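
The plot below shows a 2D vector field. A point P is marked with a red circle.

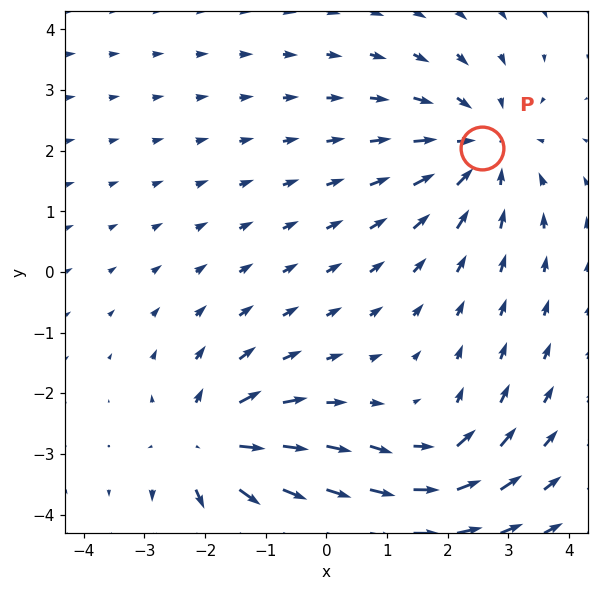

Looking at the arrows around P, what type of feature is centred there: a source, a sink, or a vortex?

At P (2.6, 2.1) the arrows converge inward. Divergence about -4, curl ≈0 — negative divergence with near-zero curl is a sink.

sink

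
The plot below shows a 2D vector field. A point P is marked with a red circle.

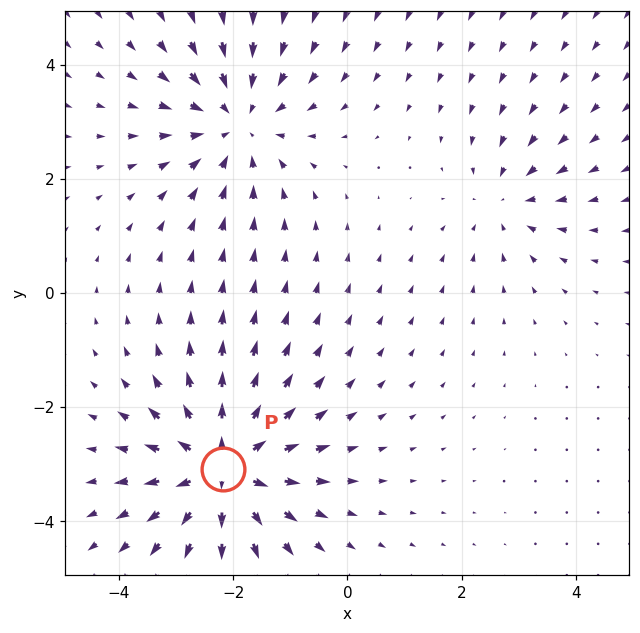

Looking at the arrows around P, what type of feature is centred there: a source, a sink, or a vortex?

At P (-2.2, -3.1) the arrows spread outward. Divergence about +6, curl ≈0 — positive divergence with near-zero curl is a source.

source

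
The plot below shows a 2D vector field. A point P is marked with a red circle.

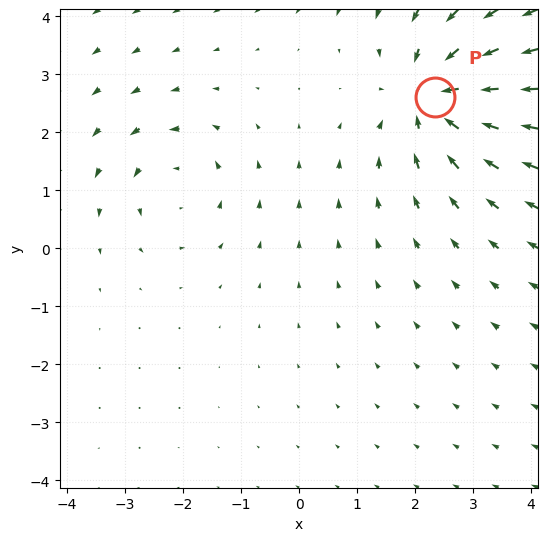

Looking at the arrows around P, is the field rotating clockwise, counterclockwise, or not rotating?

Near P at (2.3, 2.6) the arrows show no circulation. The curl there is ≈0.

not rotating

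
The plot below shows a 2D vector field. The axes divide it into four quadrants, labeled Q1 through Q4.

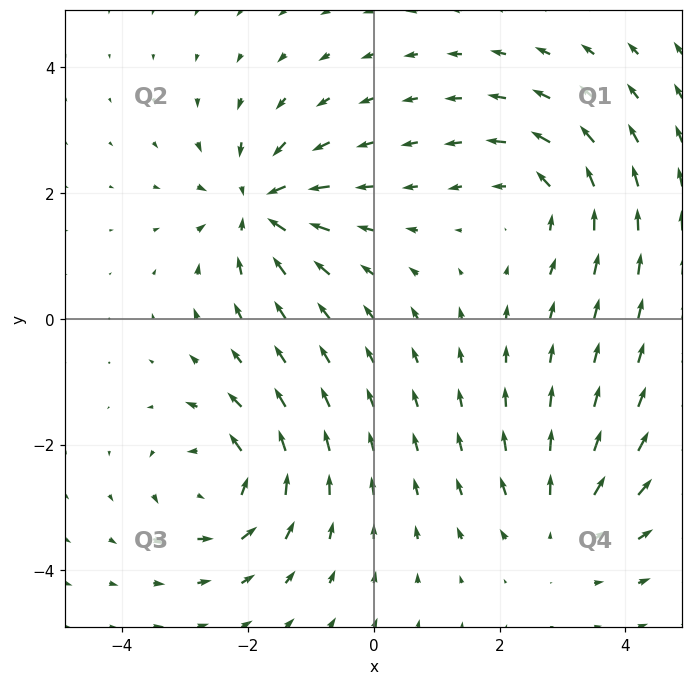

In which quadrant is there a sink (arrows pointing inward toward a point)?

The sink sits at approximately (-1.8, 1.8), which lies in quadrant Q2. The divergence there is about -7, negative as expected for a sink.

Q2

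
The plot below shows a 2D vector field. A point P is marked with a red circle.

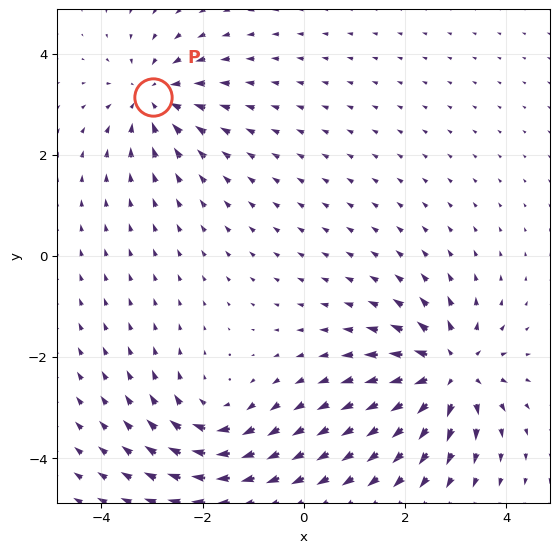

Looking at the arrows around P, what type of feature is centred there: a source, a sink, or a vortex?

sink

At P (-3.0, 3.1) the arrows converge inward. Divergence about -4, curl ≈0 — negative divergence with near-zero curl is a sink.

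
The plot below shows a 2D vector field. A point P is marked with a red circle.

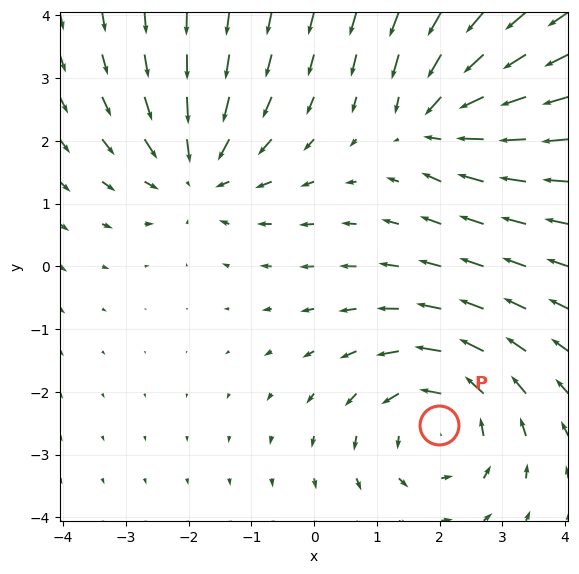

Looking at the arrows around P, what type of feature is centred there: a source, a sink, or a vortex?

vortex

At P (2.0, -2.5) the arrows circulate counterclockwise. Divergence ≈0, curl about +3 — near-zero divergence with nonzero curl is a vortex.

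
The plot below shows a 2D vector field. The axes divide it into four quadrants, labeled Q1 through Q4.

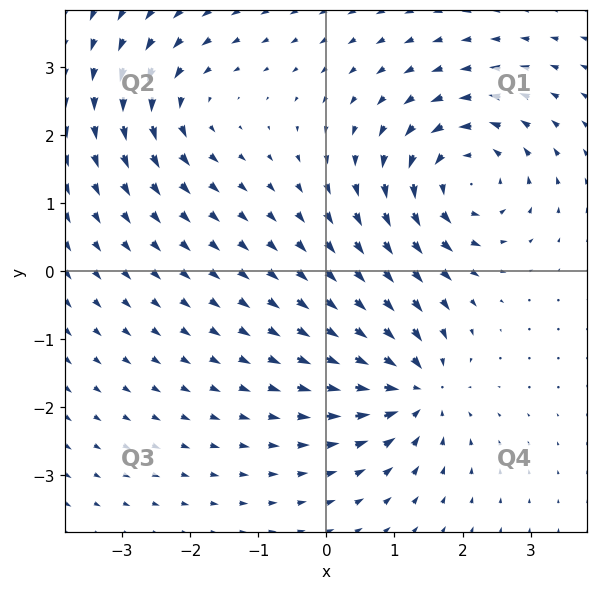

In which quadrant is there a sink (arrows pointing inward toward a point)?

Q4

The sink sits at approximately (1.3, -1.7), which lies in quadrant Q4. The divergence there is about -6, negative as expected for a sink.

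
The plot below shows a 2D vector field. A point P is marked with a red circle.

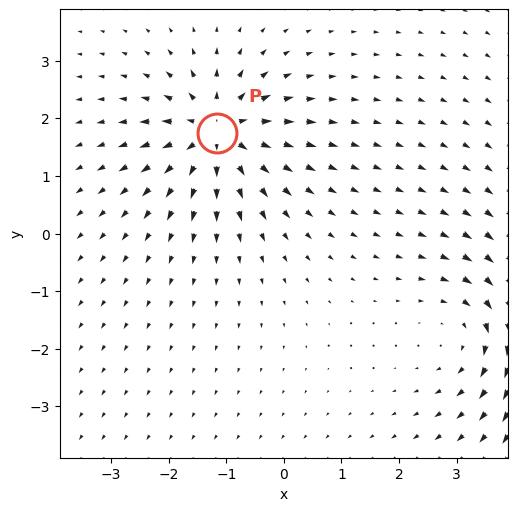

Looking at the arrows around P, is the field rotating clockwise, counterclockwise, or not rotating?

Near P at (-1.2, 1.8) the arrows show no circulation. The curl there is ≈0.

not rotating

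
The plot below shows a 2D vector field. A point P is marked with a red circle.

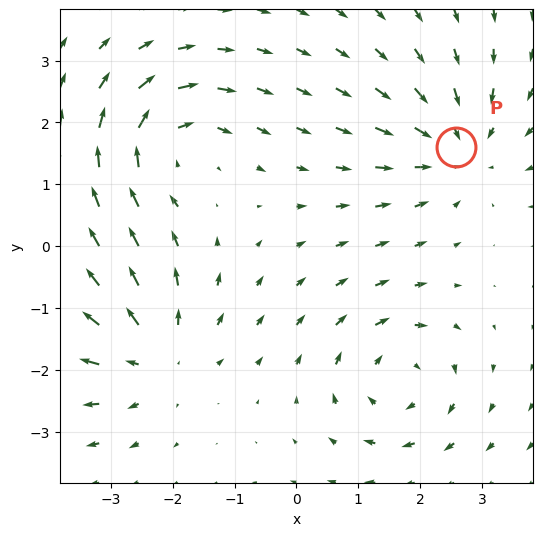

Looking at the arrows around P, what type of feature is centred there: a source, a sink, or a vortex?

At P (2.6, 1.6) the arrows converge inward. Divergence about -3, curl ≈0 — negative divergence with near-zero curl is a sink.

sink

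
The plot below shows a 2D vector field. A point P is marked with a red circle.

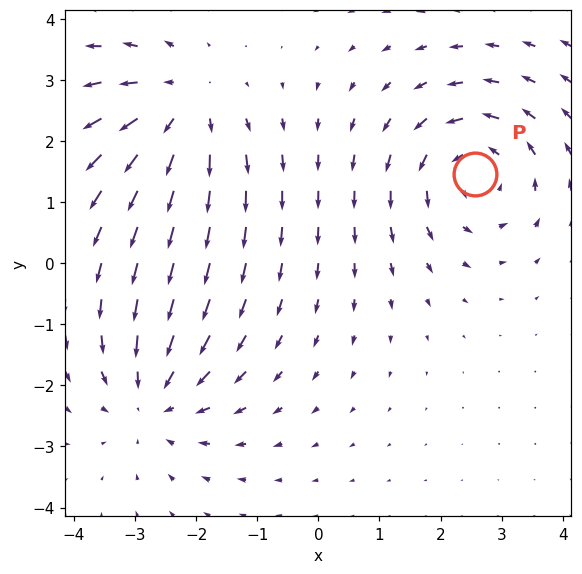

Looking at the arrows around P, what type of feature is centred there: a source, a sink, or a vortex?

At P (2.6, 1.5) the arrows circulate counterclockwise. Divergence ≈0, curl about +5 — near-zero divergence with nonzero curl is a vortex.

vortex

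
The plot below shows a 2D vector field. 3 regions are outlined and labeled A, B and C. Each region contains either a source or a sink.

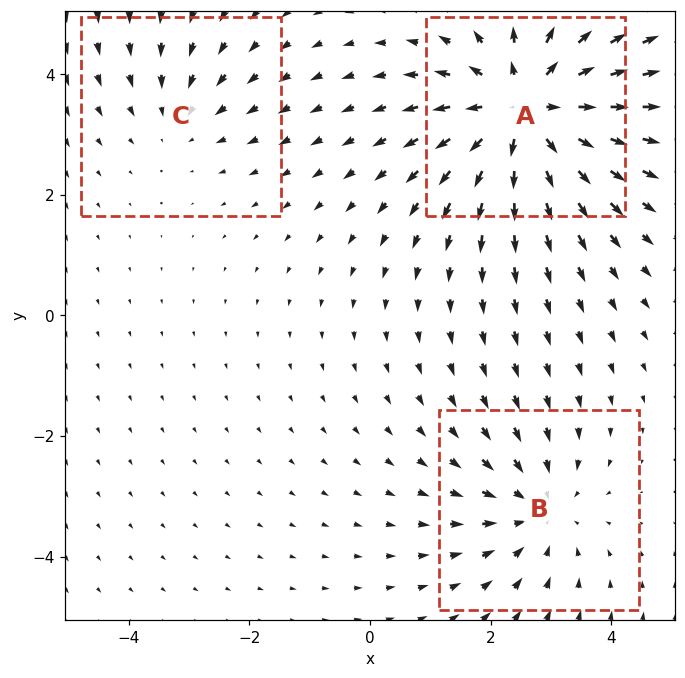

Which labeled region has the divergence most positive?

A

Divergence at each region's feature centre — A: about +5, B: about -3, C: about -2. Region A is most positive.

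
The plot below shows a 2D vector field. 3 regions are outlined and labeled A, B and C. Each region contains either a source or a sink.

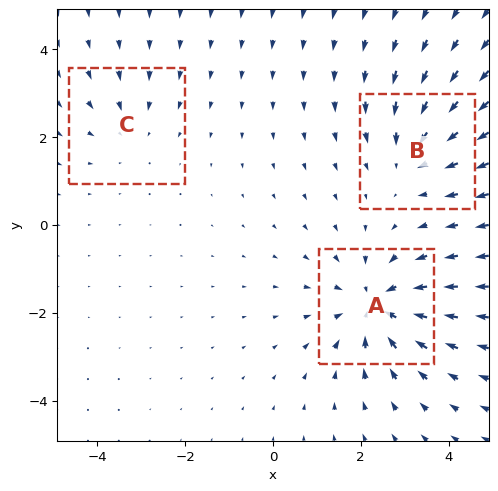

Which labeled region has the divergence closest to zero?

Divergence at each region's feature centre — A: about -4, B: about -3, C: about -2. Region C is closest to zero.

C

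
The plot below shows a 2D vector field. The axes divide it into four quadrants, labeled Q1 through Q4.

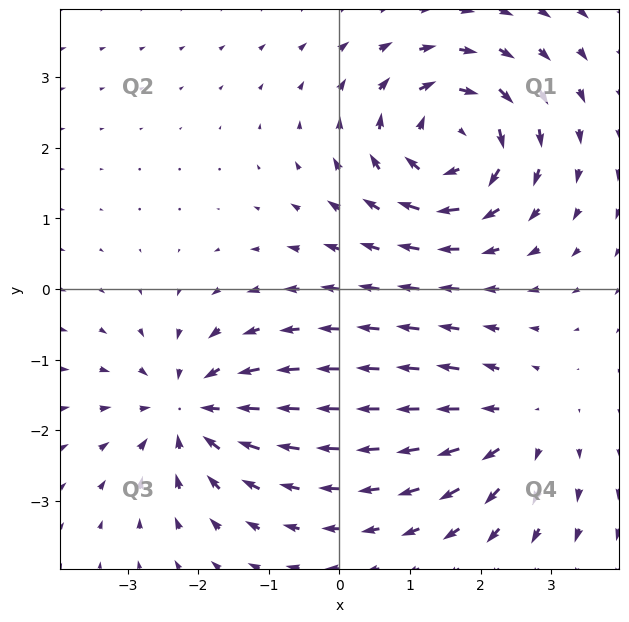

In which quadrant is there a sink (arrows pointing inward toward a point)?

The sink sits at approximately (-2.1, -1.7), which lies in quadrant Q3. The divergence there is about -5, negative as expected for a sink.

Q3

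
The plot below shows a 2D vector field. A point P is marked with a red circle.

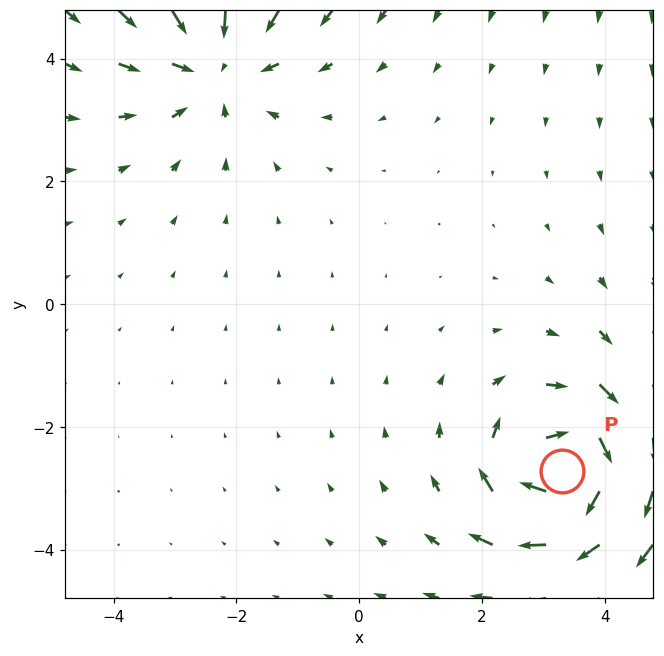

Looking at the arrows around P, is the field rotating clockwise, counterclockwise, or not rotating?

Near P at (3.3, -2.7) the arrows circulate clockwise. The curl (z-component) there is about -4; negative curl means clockwise rotation.

clockwise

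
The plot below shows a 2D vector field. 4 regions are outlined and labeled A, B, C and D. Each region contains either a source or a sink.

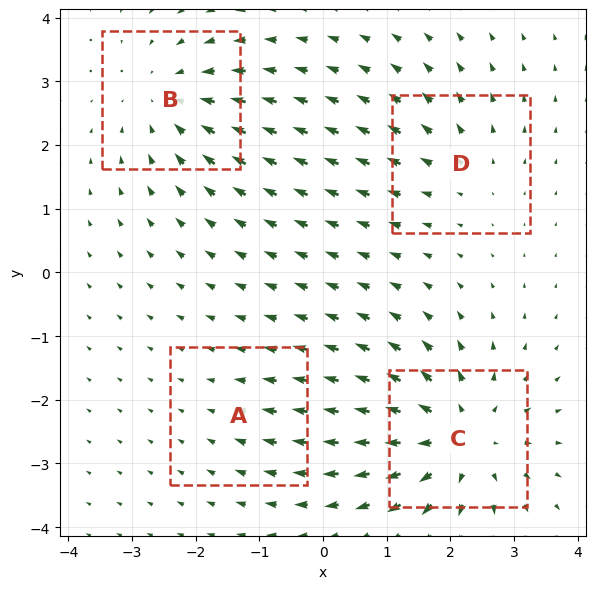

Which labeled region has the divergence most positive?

Divergence at each region's feature centre — A: about -2, B: about -4, C: about +6, D: about +3. Region C is most positive.

C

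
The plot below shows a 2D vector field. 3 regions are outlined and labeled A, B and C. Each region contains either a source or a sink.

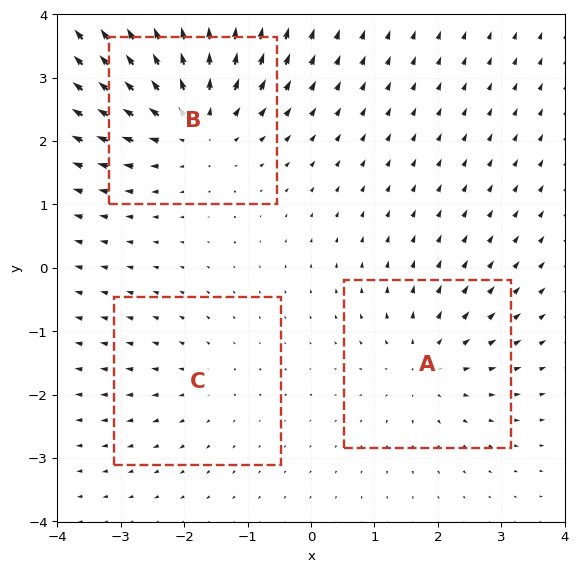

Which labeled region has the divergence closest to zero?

Divergence at each region's feature centre — A: about +3, B: about +5, C: about +2. Region C is closest to zero.

C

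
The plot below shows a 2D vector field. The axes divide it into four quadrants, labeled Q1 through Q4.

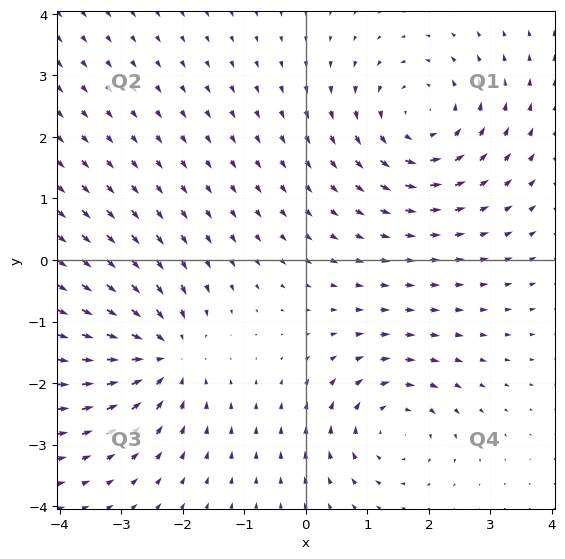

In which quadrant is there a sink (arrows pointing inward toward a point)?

Q3

The sink sits at approximately (-2.3, -1.5), which lies in quadrant Q3. The divergence there is about -4, negative as expected for a sink.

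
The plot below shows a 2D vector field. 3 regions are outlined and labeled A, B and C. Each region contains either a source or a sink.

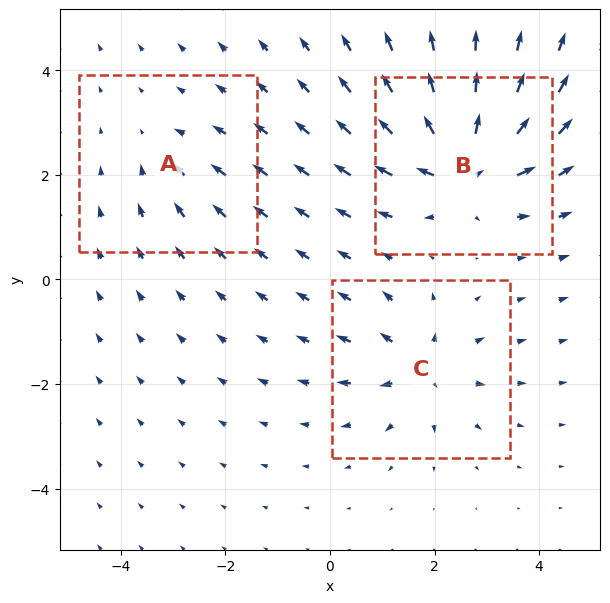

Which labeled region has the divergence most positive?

B

Divergence at each region's feature centre — A: about -2, B: about +6, C: about +4. Region B is most positive.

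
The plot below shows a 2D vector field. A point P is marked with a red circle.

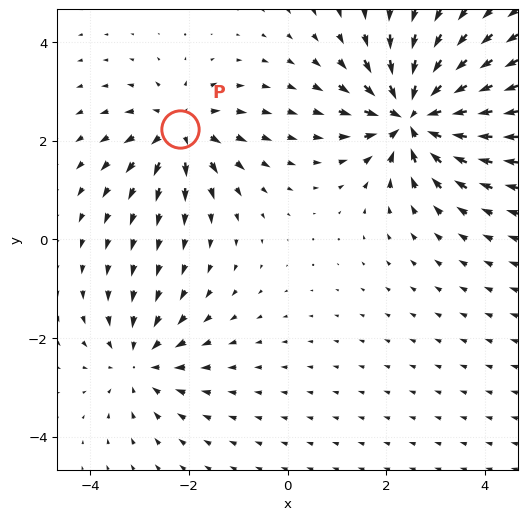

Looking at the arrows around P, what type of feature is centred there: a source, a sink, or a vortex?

source

At P (-2.2, 2.2) the arrows spread outward. Divergence about +4, curl ≈0 — positive divergence with near-zero curl is a source.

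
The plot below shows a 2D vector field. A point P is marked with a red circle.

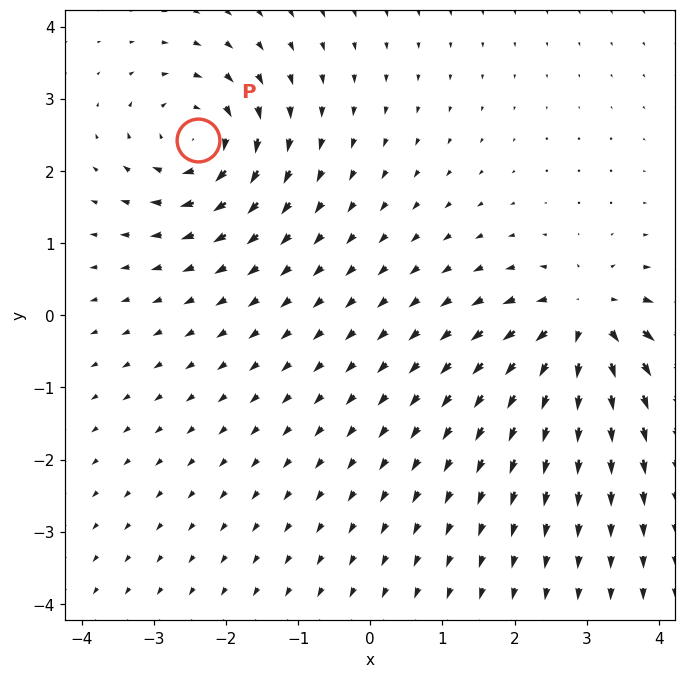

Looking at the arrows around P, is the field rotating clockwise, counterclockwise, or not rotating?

Near P at (-2.4, 2.4) the arrows circulate clockwise. The curl (z-component) there is about -4; negative curl means clockwise rotation.

clockwise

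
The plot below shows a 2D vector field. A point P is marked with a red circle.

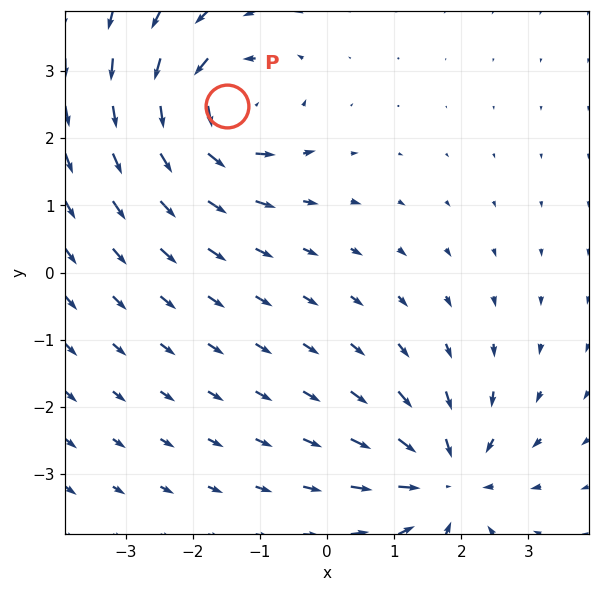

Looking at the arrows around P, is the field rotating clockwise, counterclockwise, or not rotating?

Near P at (-1.5, 2.5) the arrows circulate counterclockwise. The curl (z-component) there is about +6; positive curl means counterclockwise rotation.

counterclockwise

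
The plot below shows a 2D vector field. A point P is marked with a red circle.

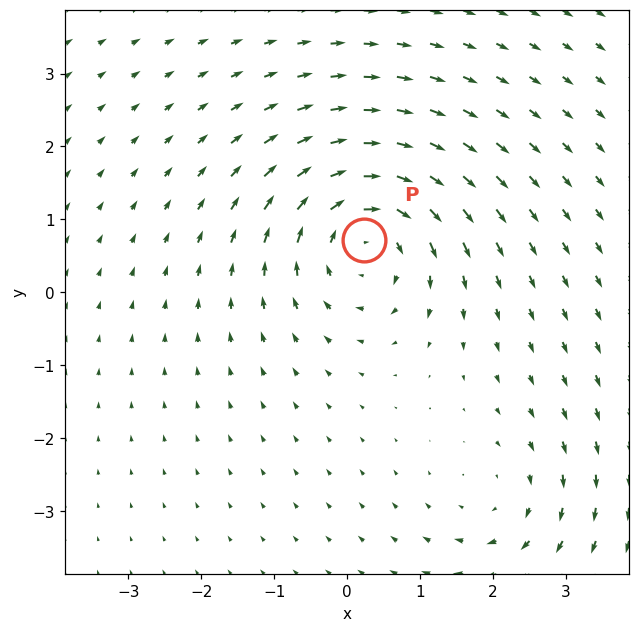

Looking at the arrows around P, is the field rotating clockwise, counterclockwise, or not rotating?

clockwise

Near P at (0.2, 0.7) the arrows circulate clockwise. The curl (z-component) there is about -5; negative curl means clockwise rotation.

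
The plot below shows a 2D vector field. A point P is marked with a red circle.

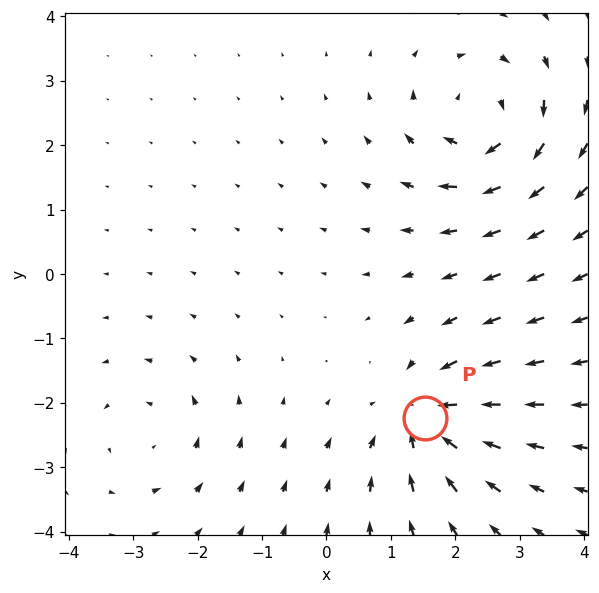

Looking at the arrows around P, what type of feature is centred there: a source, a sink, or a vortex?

At P (1.5, -2.2) the arrows converge inward. Divergence about -6, curl ≈0 — negative divergence with near-zero curl is a sink.

sink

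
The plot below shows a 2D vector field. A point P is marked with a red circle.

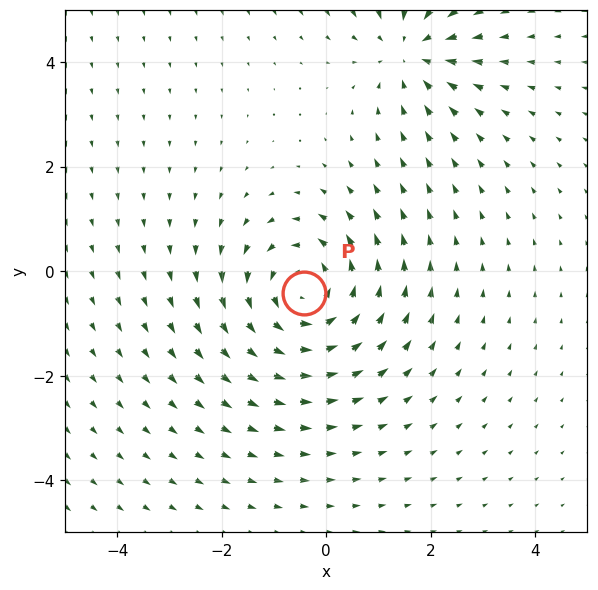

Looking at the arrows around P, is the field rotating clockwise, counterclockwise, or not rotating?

Near P at (-0.4, -0.4) the arrows circulate counterclockwise. The curl (z-component) there is about +4; positive curl means counterclockwise rotation.

counterclockwise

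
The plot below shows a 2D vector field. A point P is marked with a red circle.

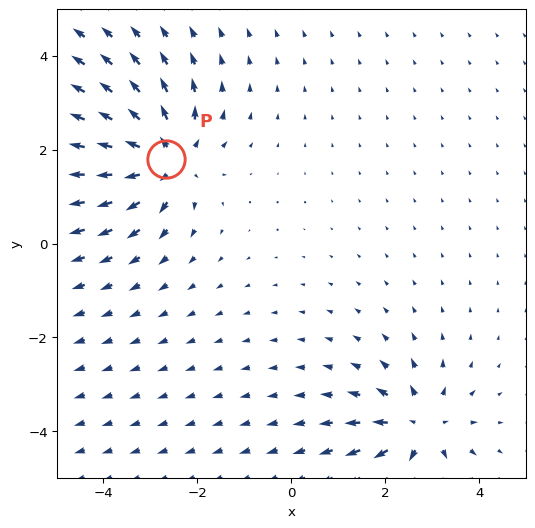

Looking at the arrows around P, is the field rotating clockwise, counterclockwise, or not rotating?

not rotating

Near P at (-2.7, 1.8) the arrows show no circulation. The curl there is ≈0.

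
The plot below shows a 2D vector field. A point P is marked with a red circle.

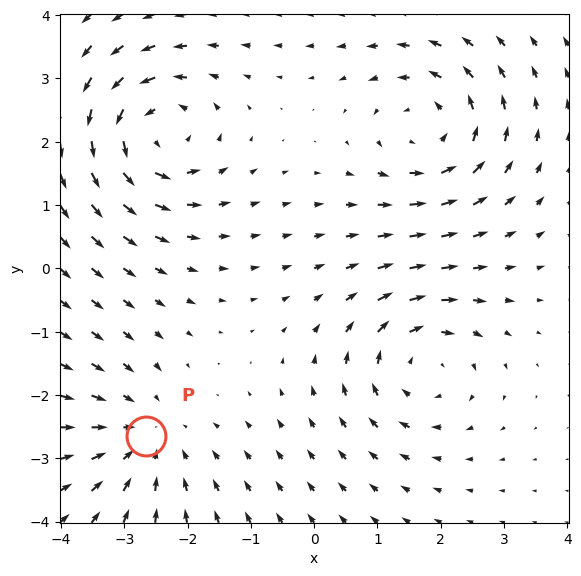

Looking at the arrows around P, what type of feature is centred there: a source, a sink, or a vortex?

At P (-2.7, -2.7) the arrows converge inward. Divergence about -4, curl ≈0 — negative divergence with near-zero curl is a sink.

sink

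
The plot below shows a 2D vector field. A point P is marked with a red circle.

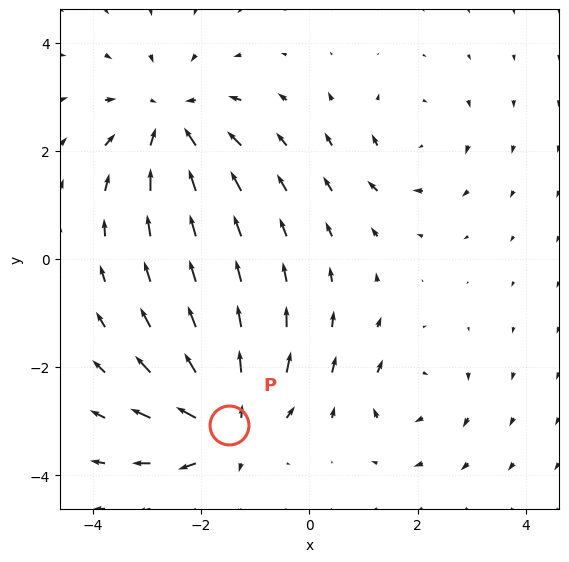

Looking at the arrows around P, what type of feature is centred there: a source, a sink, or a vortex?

source

At P (-1.5, -3.1) the arrows spread outward. Divergence about +6, curl ≈0 — positive divergence with near-zero curl is a source.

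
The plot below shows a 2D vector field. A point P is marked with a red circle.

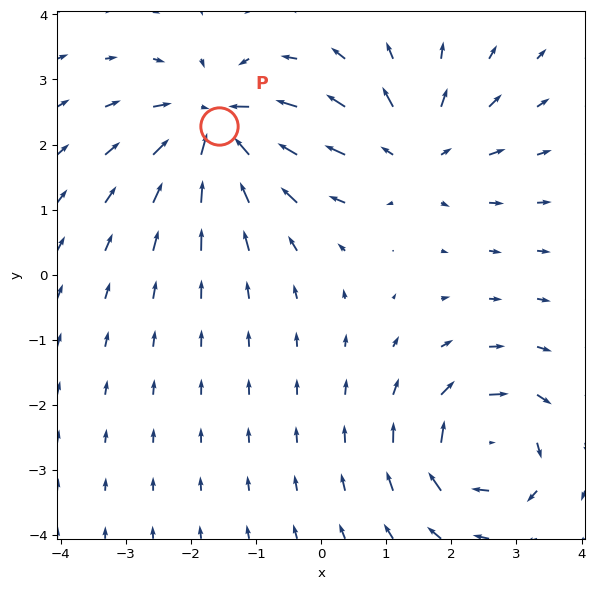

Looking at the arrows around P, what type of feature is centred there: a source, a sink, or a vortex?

sink

At P (-1.6, 2.3) the arrows converge inward. Divergence about -5, curl ≈0 — negative divergence with near-zero curl is a sink.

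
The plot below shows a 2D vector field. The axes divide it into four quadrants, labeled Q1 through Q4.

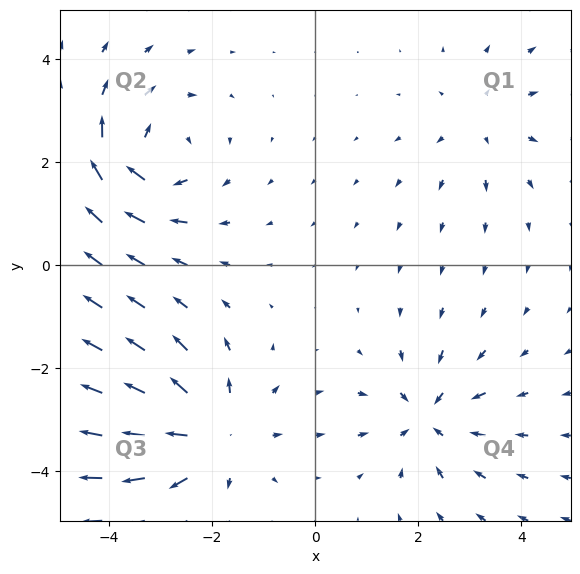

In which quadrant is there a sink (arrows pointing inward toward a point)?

Q4

The sink sits at approximately (2.2, -3.0), which lies in quadrant Q4. The divergence there is about -4, negative as expected for a sink.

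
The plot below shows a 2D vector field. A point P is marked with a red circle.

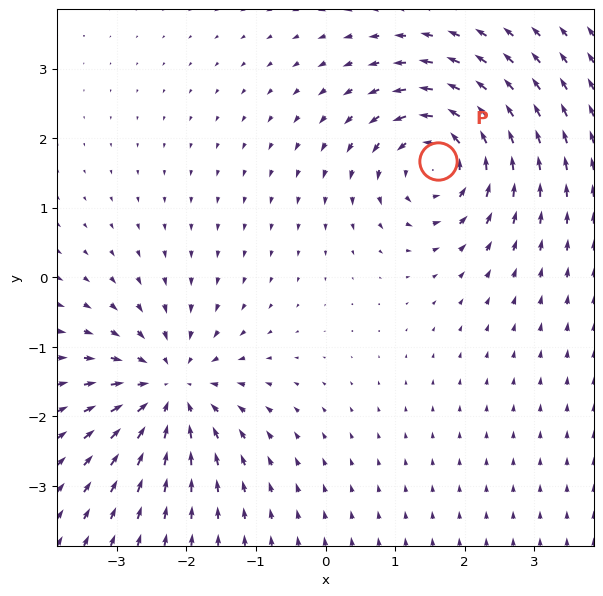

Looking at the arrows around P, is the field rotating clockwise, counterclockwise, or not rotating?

Near P at (1.6, 1.7) the arrows circulate counterclockwise. The curl (z-component) there is about +7; positive curl means counterclockwise rotation.

counterclockwise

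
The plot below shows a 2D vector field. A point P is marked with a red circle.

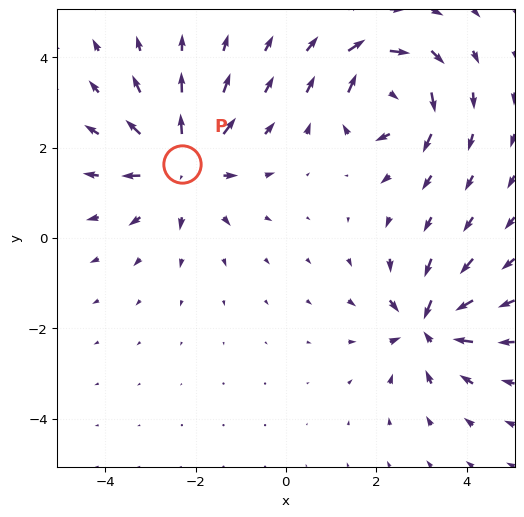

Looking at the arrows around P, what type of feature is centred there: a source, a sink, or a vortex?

source

At P (-2.3, 1.6) the arrows spread outward. Divergence about +5, curl ≈0 — positive divergence with near-zero curl is a source.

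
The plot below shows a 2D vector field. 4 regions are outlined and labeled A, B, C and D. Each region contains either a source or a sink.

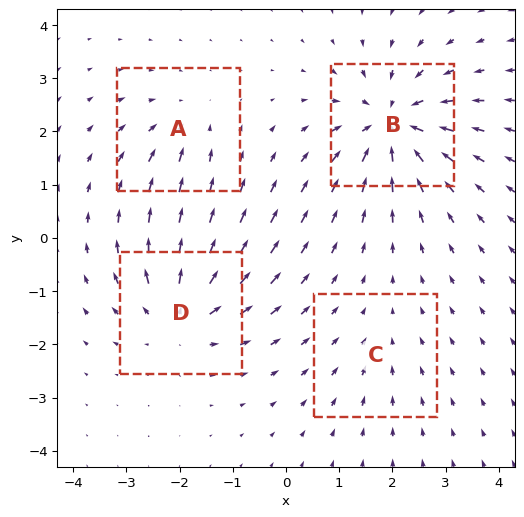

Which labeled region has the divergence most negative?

Divergence at each region's feature centre — A: about -3, B: about -7, C: about -2, D: about +6. Region B is most negative.

B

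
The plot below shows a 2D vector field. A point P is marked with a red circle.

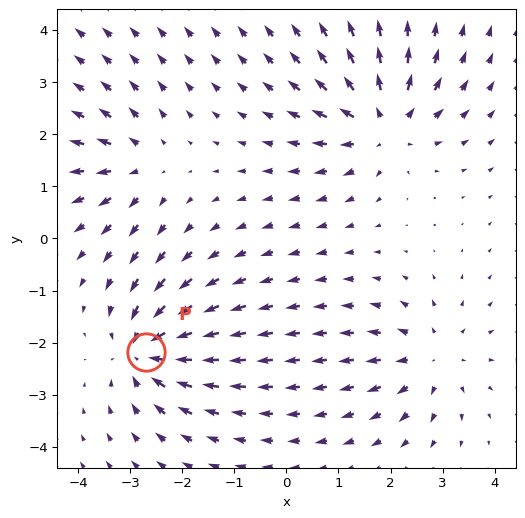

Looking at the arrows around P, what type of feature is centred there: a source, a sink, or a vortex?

At P (-2.7, -2.2) the arrows converge inward. Divergence about -7, curl ≈0 — negative divergence with near-zero curl is a sink.

sink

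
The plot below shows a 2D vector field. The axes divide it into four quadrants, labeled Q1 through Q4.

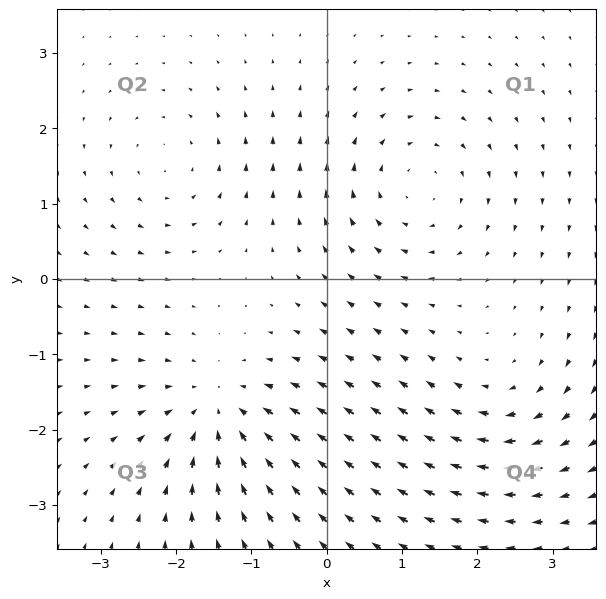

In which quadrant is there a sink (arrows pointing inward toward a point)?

The sink sits at approximately (-1.4, -1.8), which lies in quadrant Q3. The divergence there is about -5, negative as expected for a sink.

Q3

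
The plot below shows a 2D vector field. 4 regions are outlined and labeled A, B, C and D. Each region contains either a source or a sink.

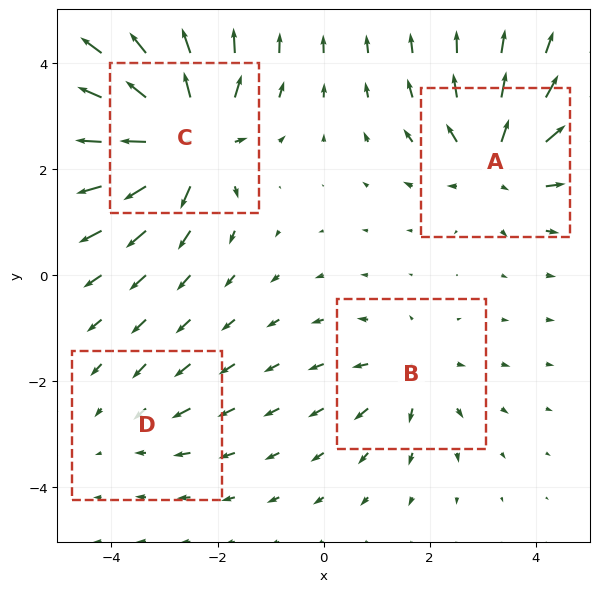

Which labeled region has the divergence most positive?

C

Divergence at each region's feature centre — A: about +6, B: about +4, C: about +9, D: about -2. Region C is most positive.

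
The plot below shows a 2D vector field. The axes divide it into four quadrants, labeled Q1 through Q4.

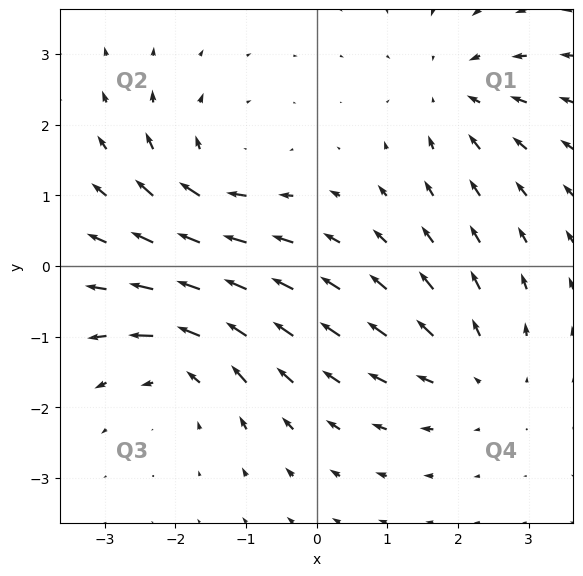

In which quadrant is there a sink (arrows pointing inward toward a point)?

Q1

The sink sits at approximately (2.0, 2.5), which lies in quadrant Q1. The divergence there is about -4, negative as expected for a sink.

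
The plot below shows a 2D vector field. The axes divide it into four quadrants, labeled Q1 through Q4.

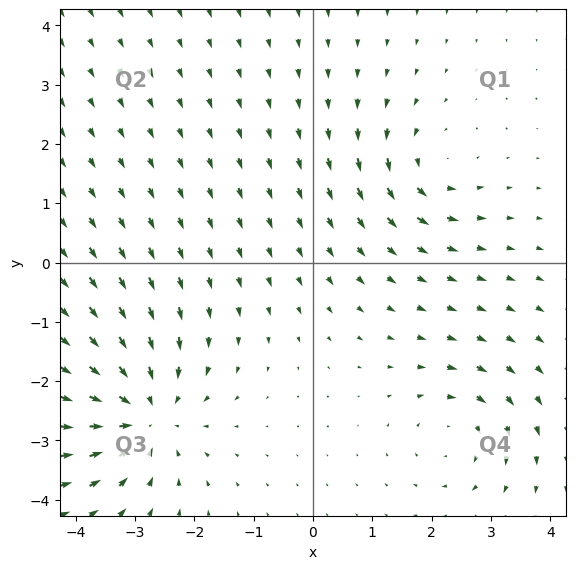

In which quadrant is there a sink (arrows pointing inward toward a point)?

The sink sits at approximately (-2.9, -2.6), which lies in quadrant Q3. The divergence there is about -4, negative as expected for a sink.

Q3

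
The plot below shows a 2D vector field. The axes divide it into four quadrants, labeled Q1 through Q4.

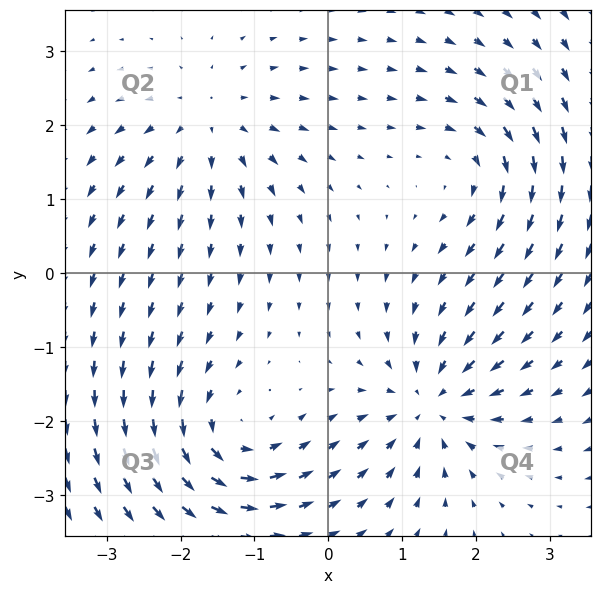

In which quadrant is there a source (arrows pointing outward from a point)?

Q2

The source sits at approximately (-1.6, 2.0), which lies in quadrant Q2. The divergence there is about +4, positive as expected for a source.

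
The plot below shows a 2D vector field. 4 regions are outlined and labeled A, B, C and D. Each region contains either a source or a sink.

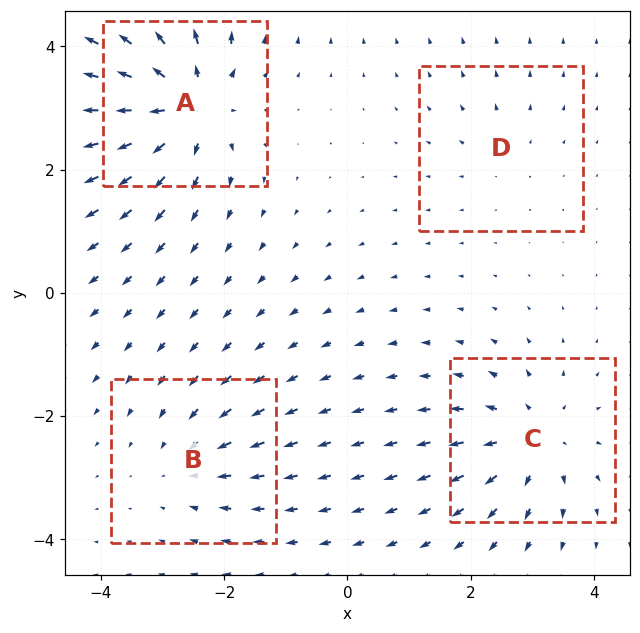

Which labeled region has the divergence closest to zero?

D

Divergence at each region's feature centre — A: about +8, B: about -3, C: about +5, D: about +2. Region D is closest to zero.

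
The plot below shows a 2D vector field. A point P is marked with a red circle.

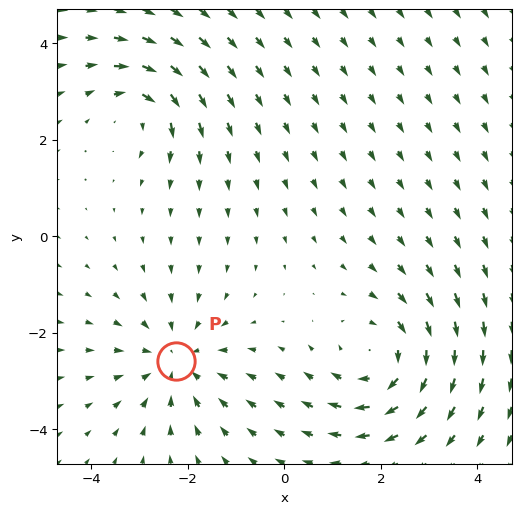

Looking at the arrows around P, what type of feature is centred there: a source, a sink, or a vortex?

At P (-2.2, -2.6) the arrows converge inward. Divergence about -4, curl ≈0 — negative divergence with near-zero curl is a sink.

sink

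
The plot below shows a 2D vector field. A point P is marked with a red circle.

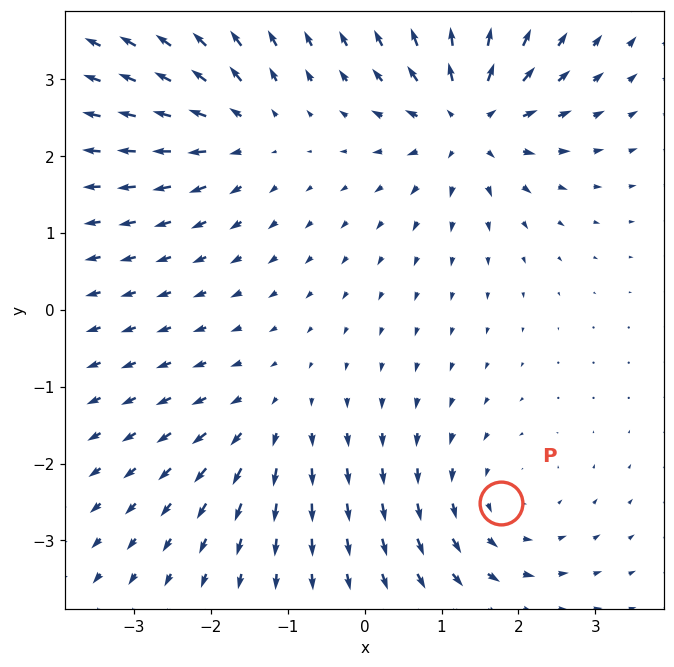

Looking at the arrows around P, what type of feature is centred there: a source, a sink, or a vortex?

At P (1.8, -2.5) the arrows circulate counterclockwise. Divergence ≈0, curl about +3 — near-zero divergence with nonzero curl is a vortex.

vortex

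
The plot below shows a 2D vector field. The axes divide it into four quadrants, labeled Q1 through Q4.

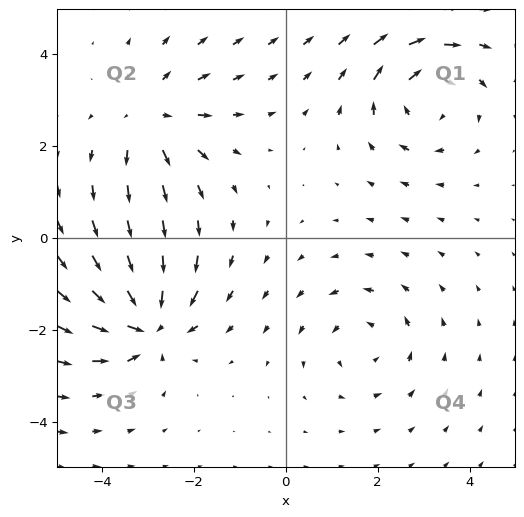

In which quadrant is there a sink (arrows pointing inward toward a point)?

The sink sits at approximately (-3.0, -1.9), which lies in quadrant Q3. The divergence there is about -6, negative as expected for a sink.

Q3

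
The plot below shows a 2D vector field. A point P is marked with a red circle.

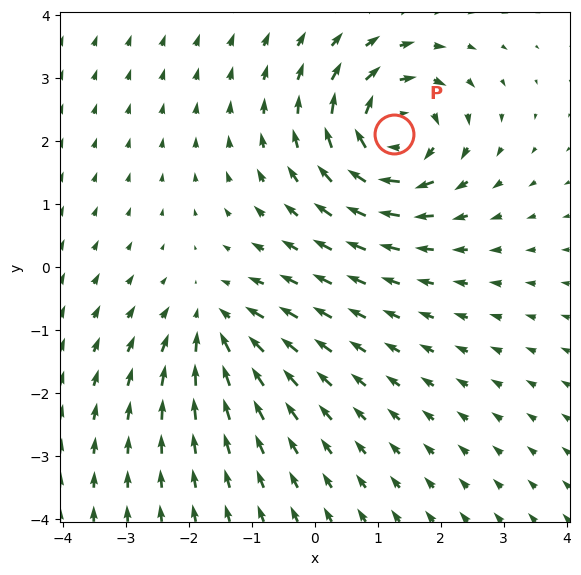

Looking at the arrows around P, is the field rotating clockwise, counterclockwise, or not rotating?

Near P at (1.3, 2.1) the arrows circulate clockwise. The curl (z-component) there is about -5; negative curl means clockwise rotation.

clockwise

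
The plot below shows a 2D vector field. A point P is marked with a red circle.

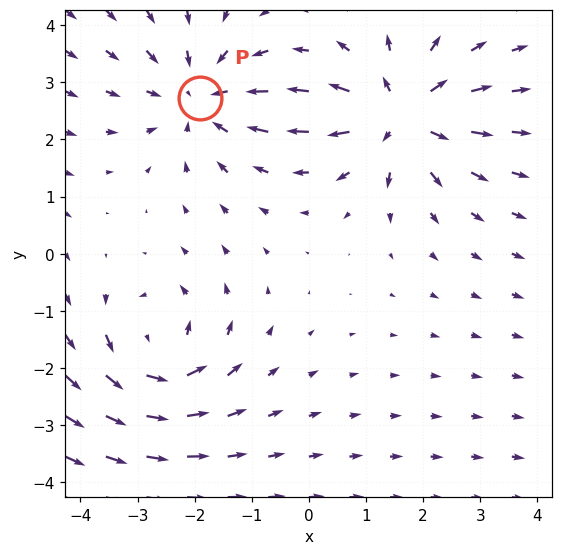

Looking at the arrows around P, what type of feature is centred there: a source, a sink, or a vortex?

sink

At P (-1.9, 2.7) the arrows converge inward. Divergence about -3, curl ≈0 — negative divergence with near-zero curl is a sink.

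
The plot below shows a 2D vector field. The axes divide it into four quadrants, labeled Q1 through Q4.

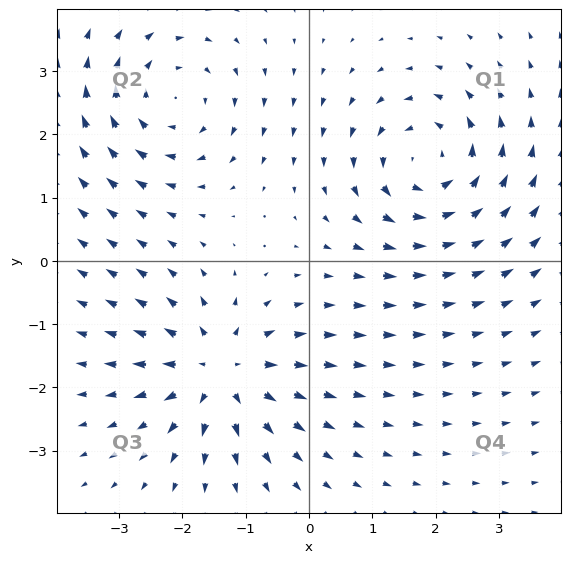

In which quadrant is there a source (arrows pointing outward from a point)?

The source sits at approximately (-1.4, -1.7), which lies in quadrant Q3. The divergence there is about +5, positive as expected for a source.

Q3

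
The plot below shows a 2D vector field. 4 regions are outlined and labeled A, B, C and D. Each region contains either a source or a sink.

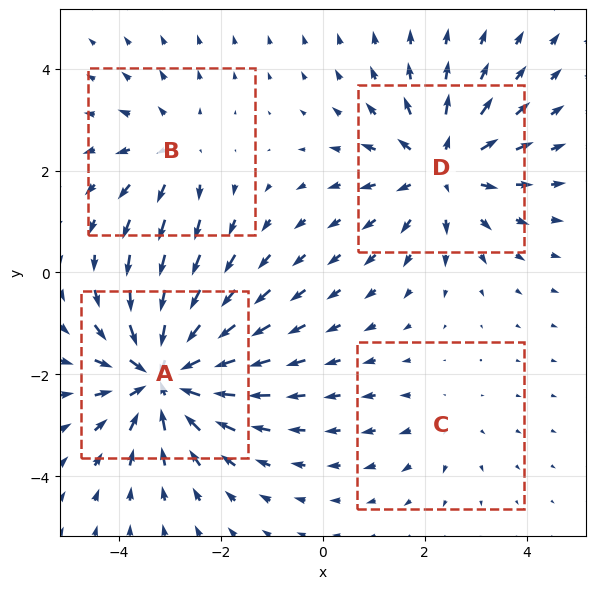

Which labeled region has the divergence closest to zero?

C

Divergence at each region's feature centre — A: about -7, B: about +3, C: about +2, D: about +5. Region C is closest to zero.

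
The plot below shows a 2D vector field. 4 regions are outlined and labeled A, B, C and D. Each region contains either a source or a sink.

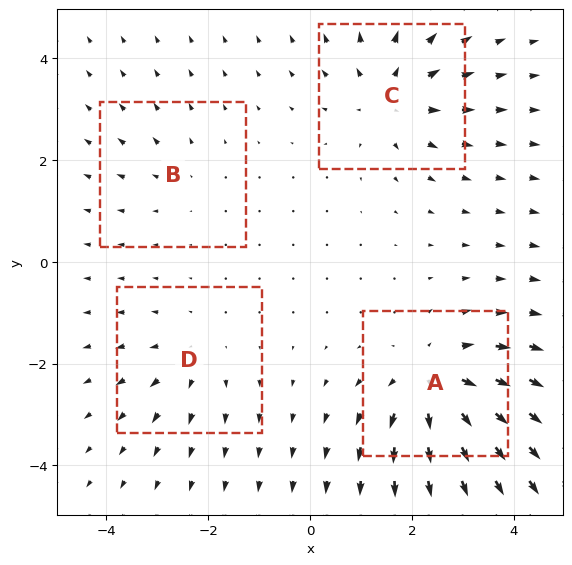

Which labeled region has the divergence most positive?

A

Divergence at each region's feature centre — A: about +7, B: about +2, C: about +5, D: about +3. Region A is most positive.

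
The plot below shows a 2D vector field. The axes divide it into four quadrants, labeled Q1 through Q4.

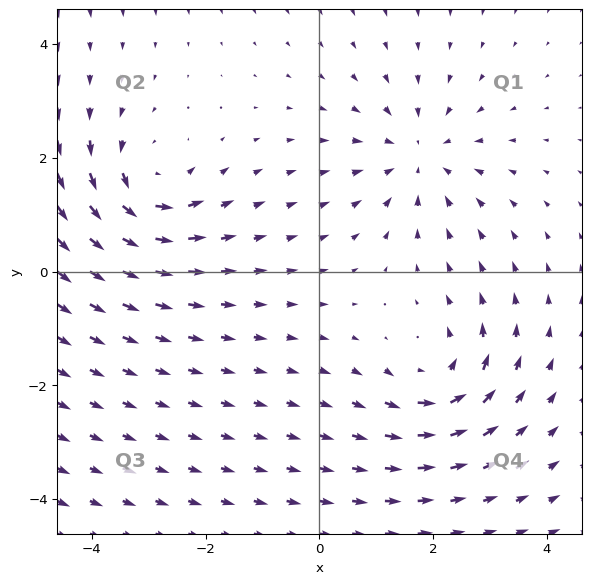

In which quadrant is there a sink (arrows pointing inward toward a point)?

Q1

The sink sits at approximately (1.7, 2.0), which lies in quadrant Q1. The divergence there is about -3, negative as expected for a sink.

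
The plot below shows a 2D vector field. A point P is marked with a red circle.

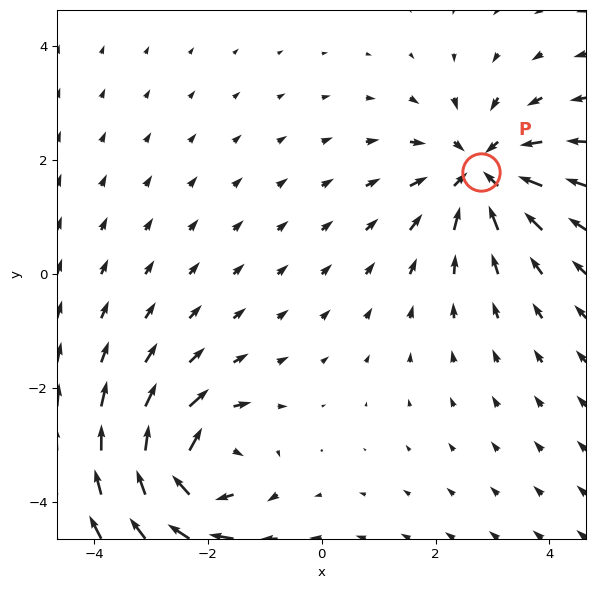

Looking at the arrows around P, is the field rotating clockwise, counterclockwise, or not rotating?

Near P at (2.8, 1.8) the arrows show no circulation. The curl there is ≈0.

not rotating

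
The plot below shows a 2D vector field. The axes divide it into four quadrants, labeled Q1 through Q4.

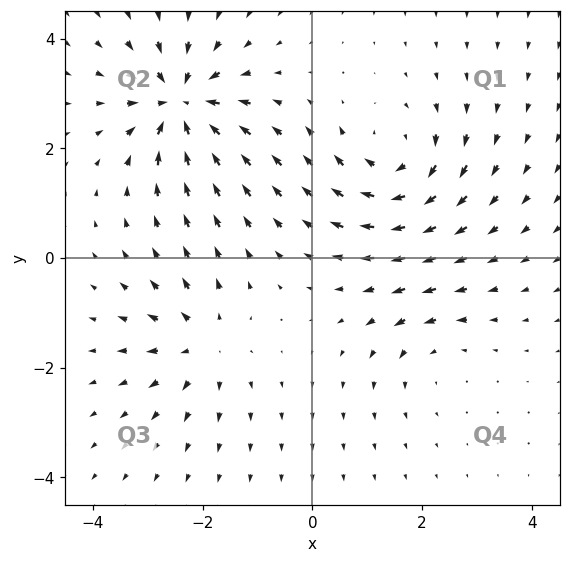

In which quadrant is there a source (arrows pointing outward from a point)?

Q3

The source sits at approximately (-2.0, -1.6), which lies in quadrant Q3. The divergence there is about +4, positive as expected for a source.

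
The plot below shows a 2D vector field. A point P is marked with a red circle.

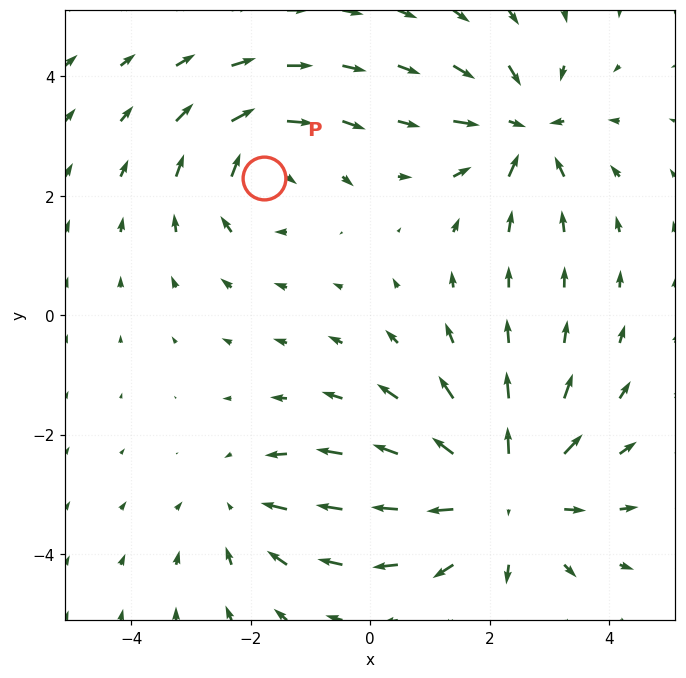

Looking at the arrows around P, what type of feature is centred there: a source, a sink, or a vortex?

At P (-1.8, 2.3) the arrows circulate clockwise. Divergence ≈0, curl about -4 — near-zero divergence with nonzero curl is a vortex.

vortex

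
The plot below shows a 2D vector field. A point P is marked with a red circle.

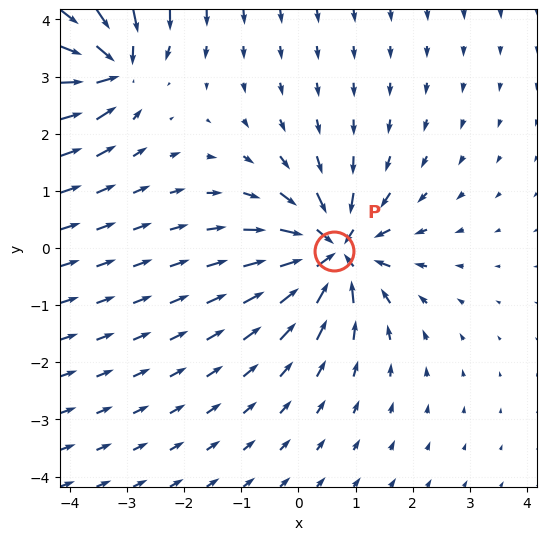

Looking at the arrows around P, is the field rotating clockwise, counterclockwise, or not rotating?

Near P at (0.6, -0.1) the arrows show no circulation. The curl there is ≈0.

not rotating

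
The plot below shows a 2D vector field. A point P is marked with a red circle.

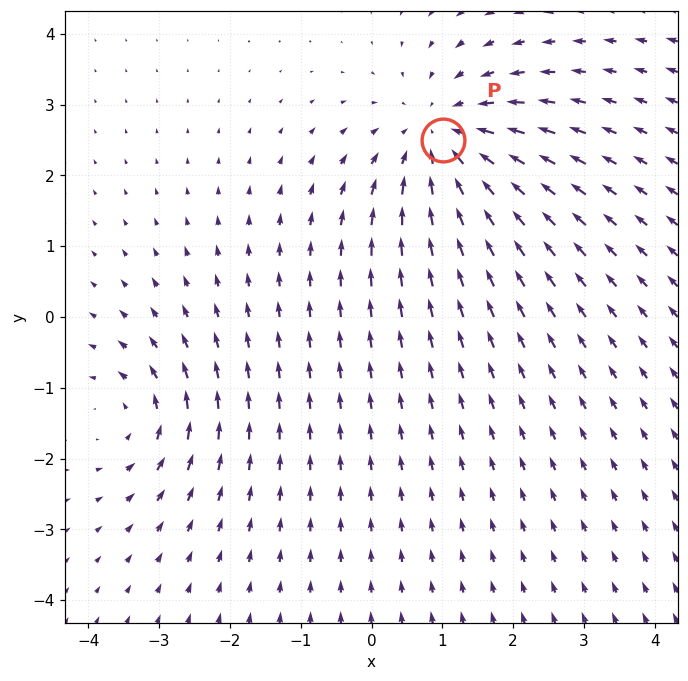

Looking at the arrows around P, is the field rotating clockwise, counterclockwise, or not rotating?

not rotating

Near P at (1.0, 2.5) the arrows show no circulation. The curl there is ≈0.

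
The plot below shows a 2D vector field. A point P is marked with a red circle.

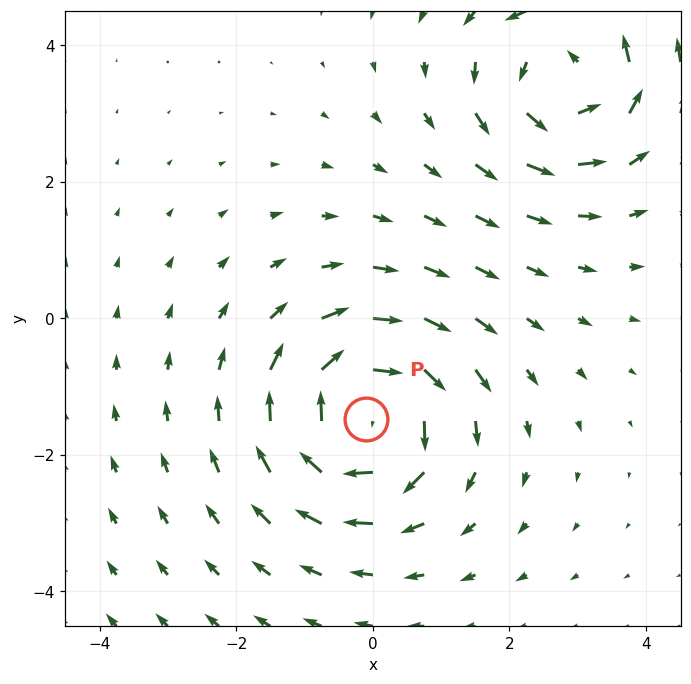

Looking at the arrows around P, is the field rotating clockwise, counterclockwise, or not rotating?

clockwise

Near P at (-0.1, -1.5) the arrows circulate clockwise. The curl (z-component) there is about -6; negative curl means clockwise rotation.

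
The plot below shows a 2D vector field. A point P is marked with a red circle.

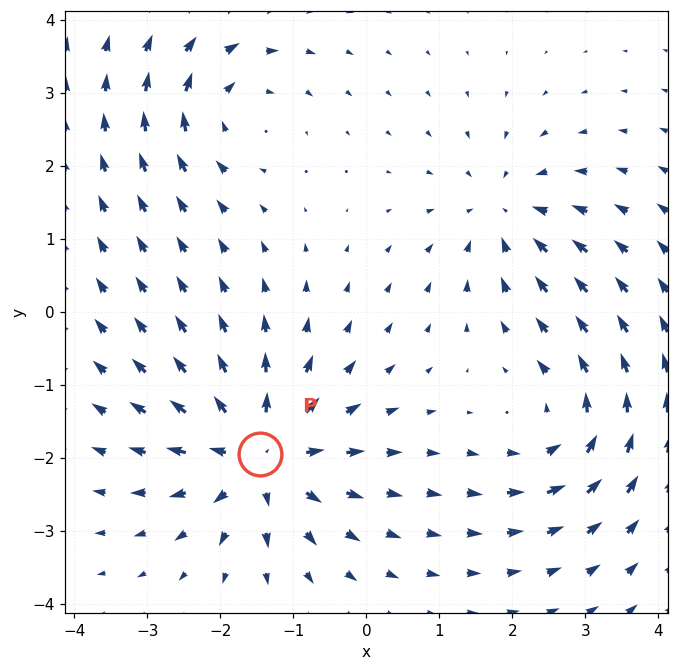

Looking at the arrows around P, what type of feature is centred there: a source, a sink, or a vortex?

At P (-1.5, -2.0) the arrows spread outward. Divergence about +6, curl ≈0 — positive divergence with near-zero curl is a source.

source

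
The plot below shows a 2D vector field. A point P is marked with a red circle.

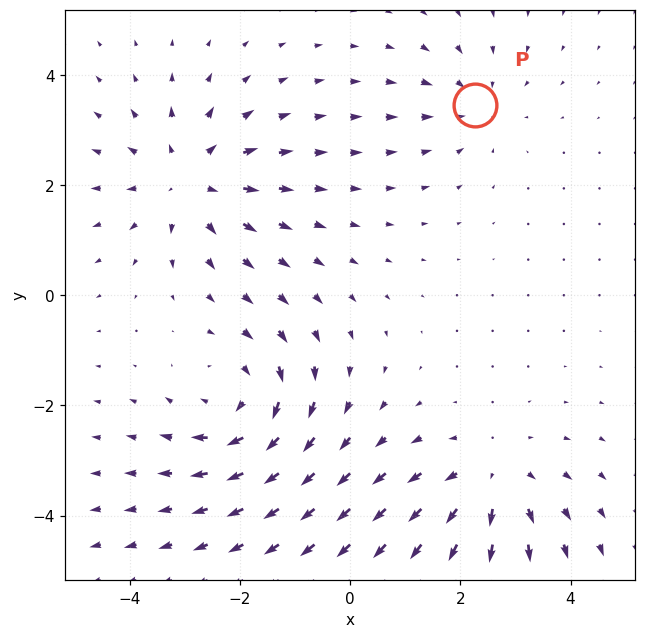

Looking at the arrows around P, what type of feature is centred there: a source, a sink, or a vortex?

At P (2.3, 3.5) the arrows converge inward. Divergence about -3, curl ≈0 — negative divergence with near-zero curl is a sink.

sink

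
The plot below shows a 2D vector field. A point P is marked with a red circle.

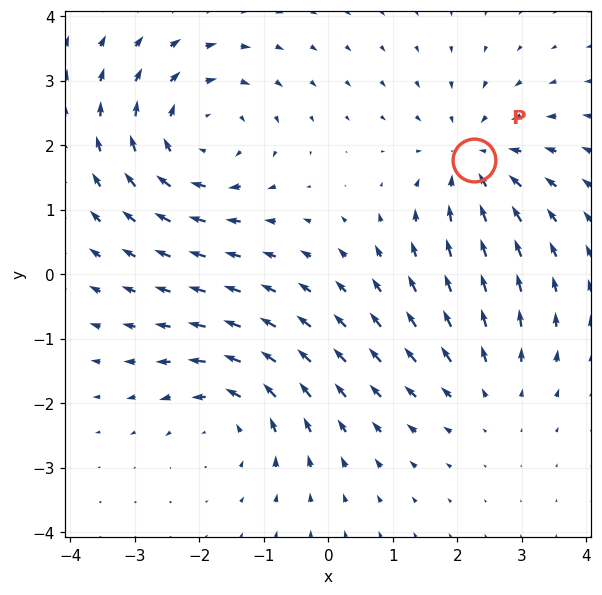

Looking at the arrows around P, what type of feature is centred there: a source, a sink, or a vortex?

At P (2.3, 1.8) the arrows converge inward. Divergence about -4, curl ≈0 — negative divergence with near-zero curl is a sink.

sink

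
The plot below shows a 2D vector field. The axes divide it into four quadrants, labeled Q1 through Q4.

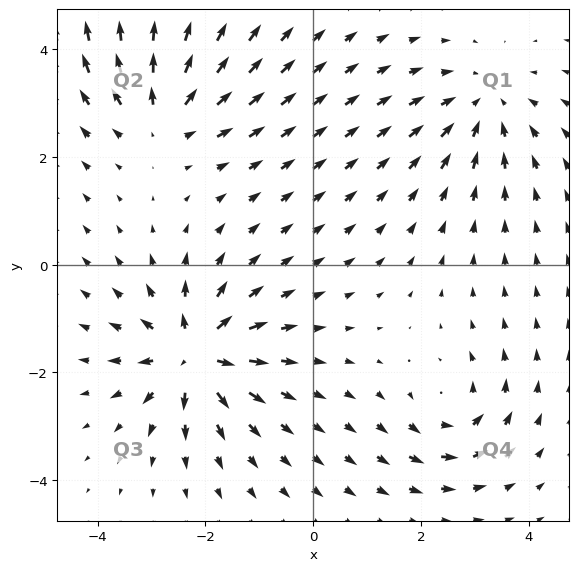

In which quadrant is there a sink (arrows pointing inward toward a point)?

Q1

The sink sits at approximately (3.2, 2.9), which lies in quadrant Q1. The divergence there is about -3, negative as expected for a sink.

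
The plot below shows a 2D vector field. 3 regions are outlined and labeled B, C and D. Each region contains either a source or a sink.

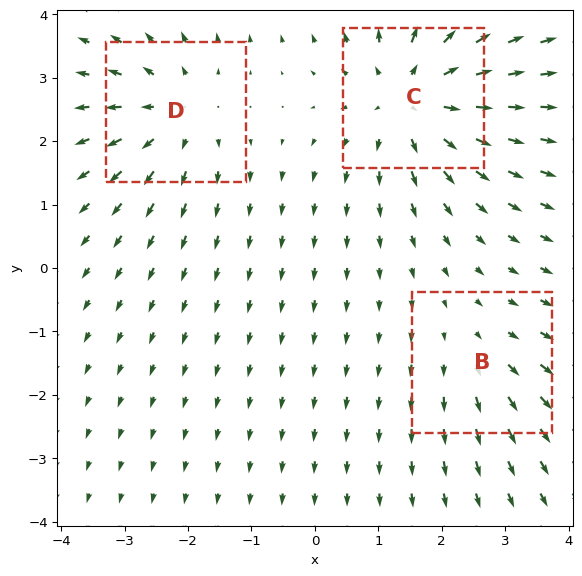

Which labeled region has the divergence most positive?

C

Divergence at each region's feature centre — B: about +2, C: about +5, D: about +3. Region C is most positive.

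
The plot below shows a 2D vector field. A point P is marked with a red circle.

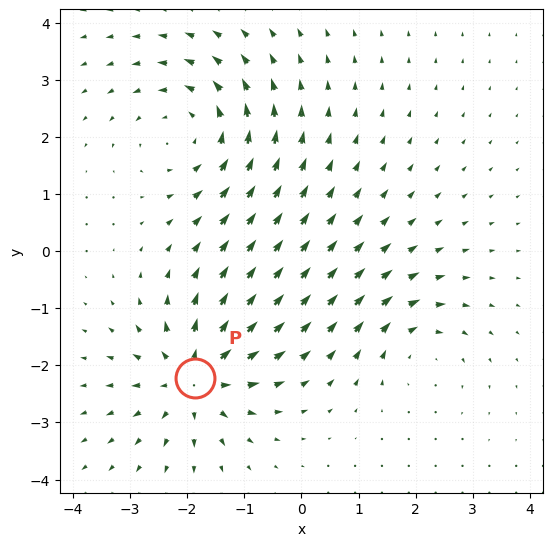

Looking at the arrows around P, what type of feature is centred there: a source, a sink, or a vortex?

source

At P (-1.9, -2.2) the arrows spread outward. Divergence about +6, curl ≈0 — positive divergence with near-zero curl is a source.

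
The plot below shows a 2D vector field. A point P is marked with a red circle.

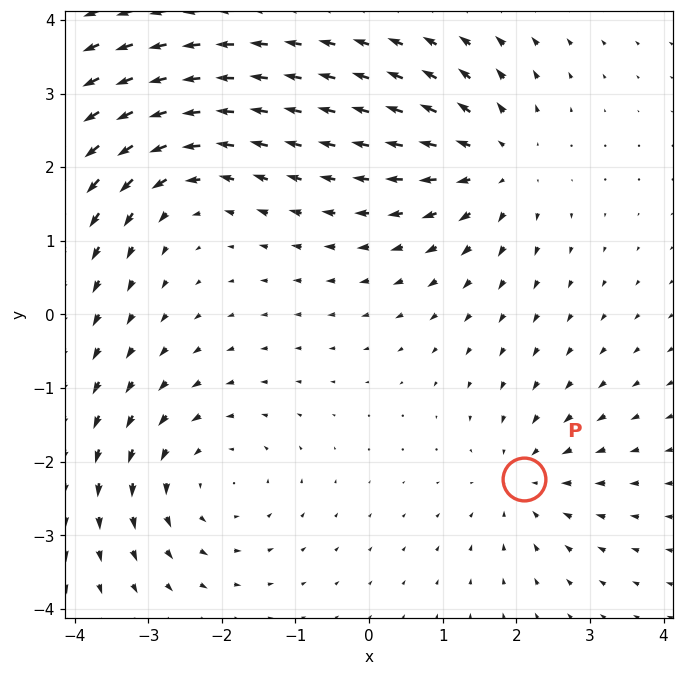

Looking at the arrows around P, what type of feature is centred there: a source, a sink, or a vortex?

sink

At P (2.1, -2.2) the arrows converge inward. Divergence about -3, curl ≈0 — negative divergence with near-zero curl is a sink.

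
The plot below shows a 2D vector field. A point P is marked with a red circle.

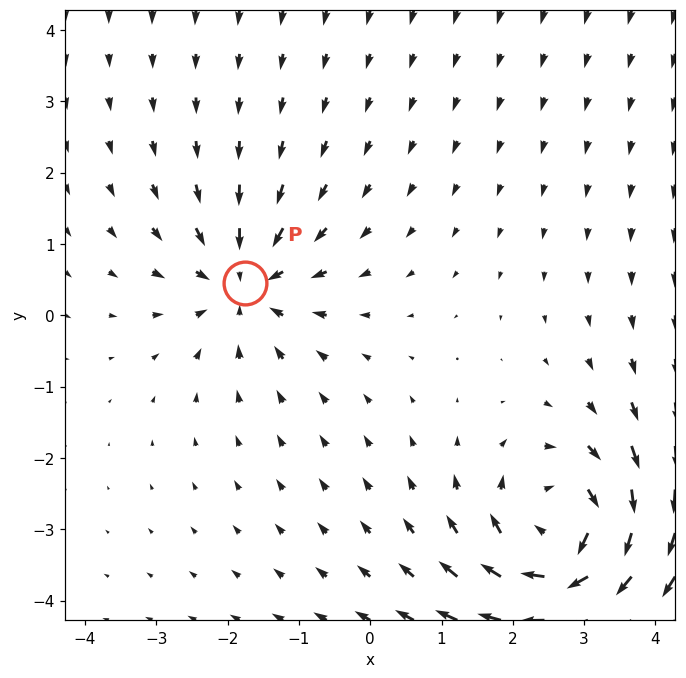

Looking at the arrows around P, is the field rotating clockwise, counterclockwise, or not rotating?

not rotating

Near P at (-1.8, 0.4) the arrows show no circulation. The curl there is ≈0.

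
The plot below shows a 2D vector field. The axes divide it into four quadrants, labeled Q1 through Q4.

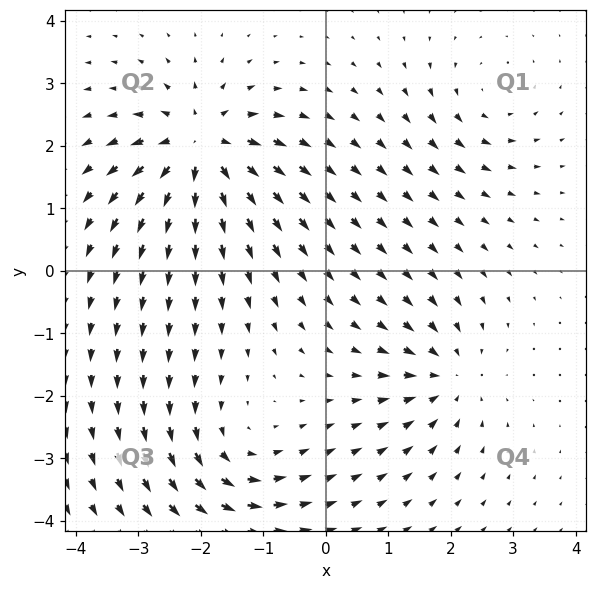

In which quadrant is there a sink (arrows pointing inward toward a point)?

Q4

The sink sits at approximately (1.9, -1.7), which lies in quadrant Q4. The divergence there is about -4, negative as expected for a sink.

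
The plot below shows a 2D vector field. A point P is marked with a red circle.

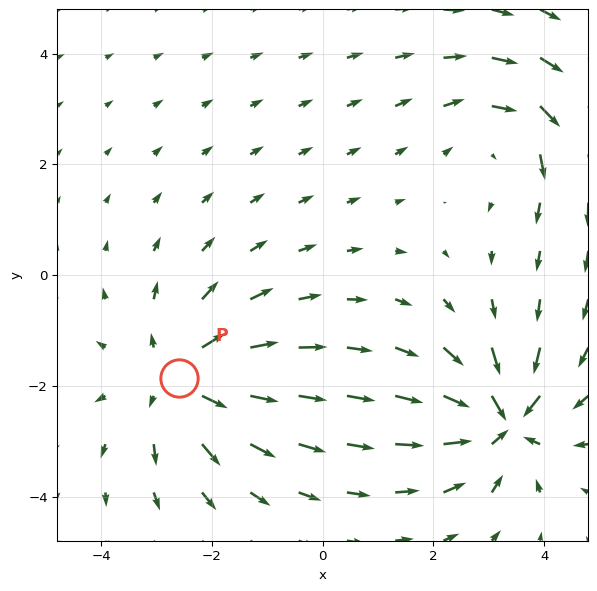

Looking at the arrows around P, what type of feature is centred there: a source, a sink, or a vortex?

At P (-2.6, -1.9) the arrows spread outward. Divergence about +4, curl ≈0 — positive divergence with near-zero curl is a source.

source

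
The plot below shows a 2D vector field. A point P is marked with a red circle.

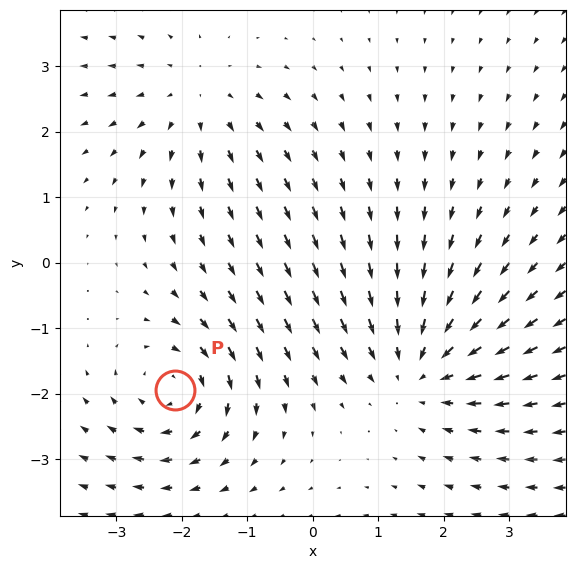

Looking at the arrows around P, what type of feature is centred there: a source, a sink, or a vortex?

vortex

At P (-2.1, -1.9) the arrows circulate clockwise. Divergence ≈0, curl about -4 — near-zero divergence with nonzero curl is a vortex.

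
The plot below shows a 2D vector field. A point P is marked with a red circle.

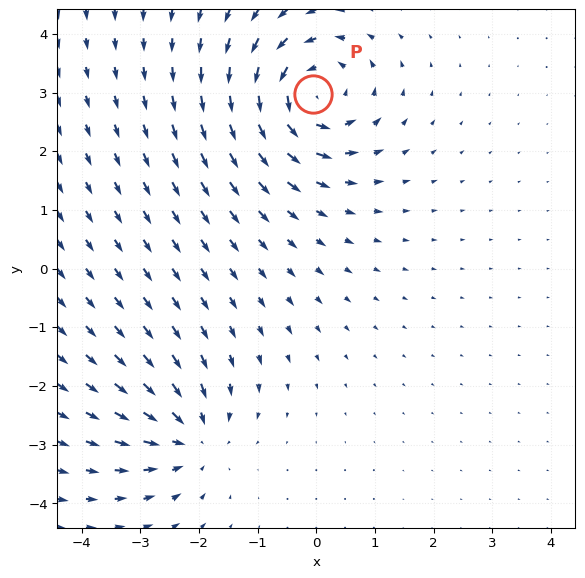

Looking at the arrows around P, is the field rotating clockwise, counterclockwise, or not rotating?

Near P at (-0.1, 3.0) the arrows circulate counterclockwise. The curl (z-component) there is about +5; positive curl means counterclockwise rotation.

counterclockwise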